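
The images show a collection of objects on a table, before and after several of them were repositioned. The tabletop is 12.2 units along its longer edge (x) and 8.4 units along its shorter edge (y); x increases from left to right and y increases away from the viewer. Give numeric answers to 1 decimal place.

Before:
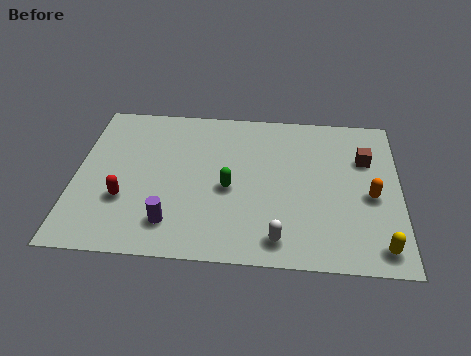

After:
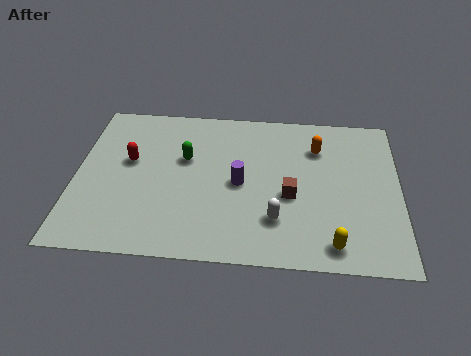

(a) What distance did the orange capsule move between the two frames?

3.2

The orange capsule was near (11.1, 3.7) before and (9.1, 6.2) after, so it travelled √(2.0² + 2.5²) ≈ 3.2 units.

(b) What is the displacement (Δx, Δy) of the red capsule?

(0.1, 2.1)

The red capsule was at about (1.9, 2.8) and moved to about (2.0, 4.9).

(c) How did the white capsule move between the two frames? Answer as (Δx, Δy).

(-0.1, 1.0)

From the two frames, the white capsule sits at roughly (7.7, 1.2) before and (7.6, 2.2) after.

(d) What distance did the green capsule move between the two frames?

2.3

The green capsule moved from about (5.8, 3.7) to (4.1, 5.2), a distance of √(1.7² + 1.5²) ≈ 2.3.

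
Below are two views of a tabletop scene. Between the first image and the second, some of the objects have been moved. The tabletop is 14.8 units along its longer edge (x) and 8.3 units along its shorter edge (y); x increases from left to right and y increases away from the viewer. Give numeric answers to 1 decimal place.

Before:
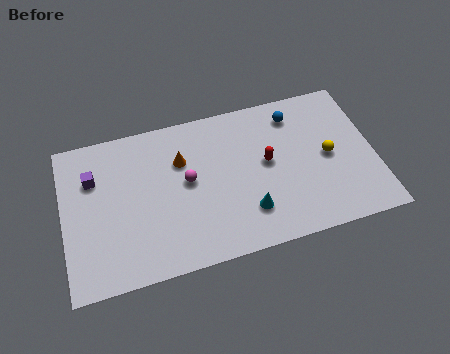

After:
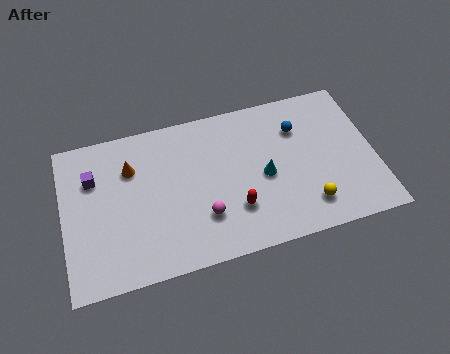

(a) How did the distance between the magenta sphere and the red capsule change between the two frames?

-2.3

They were about 3.8 units apart before and 1.5 after — 2.3 units closer together.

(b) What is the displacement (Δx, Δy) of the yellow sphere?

(-1.2, -2.4)

The yellow sphere was at about (12.6, 4.1) and moved to about (11.4, 1.7).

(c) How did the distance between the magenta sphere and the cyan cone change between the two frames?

-0.3

The distance was about 3.6 in the first image and 3.3 in the second, so they moved 0.3 units closer together.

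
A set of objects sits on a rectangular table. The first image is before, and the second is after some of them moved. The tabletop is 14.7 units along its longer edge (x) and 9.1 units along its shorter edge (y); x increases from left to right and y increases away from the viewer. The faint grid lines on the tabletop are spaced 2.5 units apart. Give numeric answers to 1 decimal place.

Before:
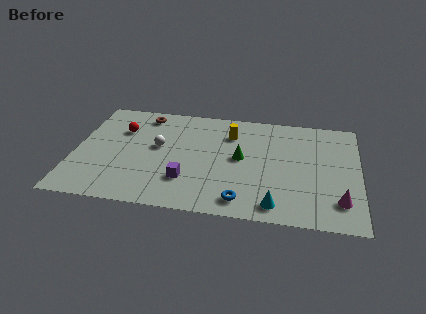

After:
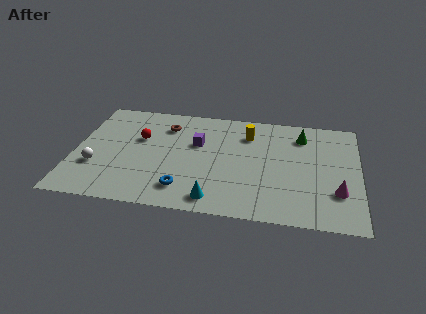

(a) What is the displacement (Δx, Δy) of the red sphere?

(1.0, -0.6)

The red sphere was at about (2.3, 6.3) and moved to about (3.3, 5.7).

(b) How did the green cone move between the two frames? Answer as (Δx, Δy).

(3.1, 2.4)

The green cone started near (8.6, 4.8) and ended near (11.7, 7.2).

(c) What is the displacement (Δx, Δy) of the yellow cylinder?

(0.9, 0.1)

The yellow cylinder started near (8.0, 6.8) and ended near (8.9, 6.9).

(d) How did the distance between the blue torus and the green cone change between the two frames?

+4.5

Before: roughly 3.5 units apart; after: 8.0. That's 4.5 units further apart.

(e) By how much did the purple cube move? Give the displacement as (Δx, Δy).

(0.4, 3.2)

The purple cube started near (5.9, 2.5) and ended near (6.3, 5.7).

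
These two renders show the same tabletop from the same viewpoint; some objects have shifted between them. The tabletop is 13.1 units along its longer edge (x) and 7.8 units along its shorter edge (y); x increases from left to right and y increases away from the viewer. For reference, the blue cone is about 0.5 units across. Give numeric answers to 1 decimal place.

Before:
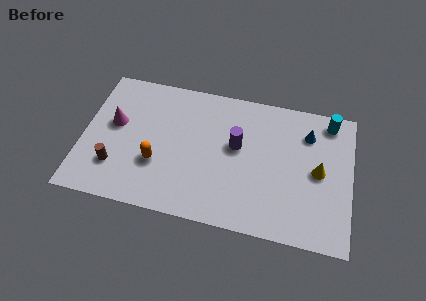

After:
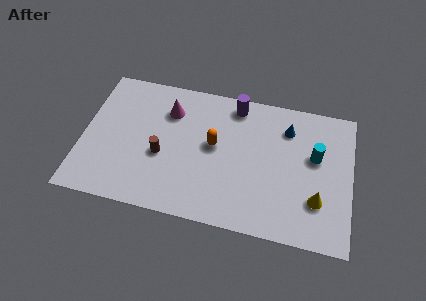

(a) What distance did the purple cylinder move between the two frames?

2.3

The purple cylinder moved from about (7.5, 4.5) to (7.3, 6.8), a distance of √(0.2² + 2.3²) ≈ 2.3.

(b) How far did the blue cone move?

1.0

From (10.9, 5.9) to (9.9, 6.0), the blue cone covered √(1.0² + 0.1²) ≈ 1.0 units.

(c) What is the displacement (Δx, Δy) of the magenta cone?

(2.6, 1.3)

From the two frames, the magenta cone sits at roughly (1.5, 4.5) before and (4.1, 5.8) after.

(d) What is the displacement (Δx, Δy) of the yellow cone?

(0.0, -1.6)

From the two frames, the yellow cone sits at roughly (11.5, 3.9) before and (11.5, 2.3) after.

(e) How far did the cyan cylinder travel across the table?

2.2

The cyan cylinder moved from about (11.9, 6.8) to (11.3, 4.7), a distance of √(0.6² + 2.1²) ≈ 2.2.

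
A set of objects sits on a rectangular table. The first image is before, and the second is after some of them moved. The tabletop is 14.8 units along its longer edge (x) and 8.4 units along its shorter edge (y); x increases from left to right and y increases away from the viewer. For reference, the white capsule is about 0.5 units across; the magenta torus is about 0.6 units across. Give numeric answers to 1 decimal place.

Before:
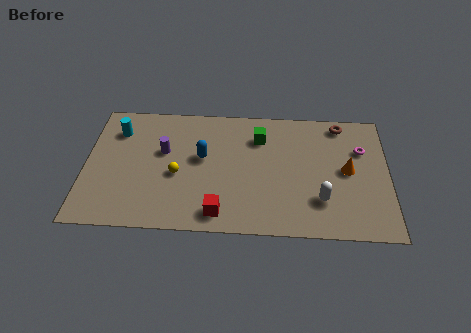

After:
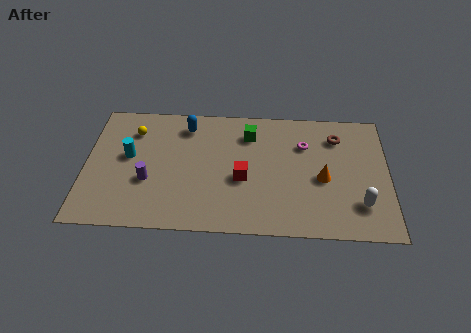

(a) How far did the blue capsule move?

2.2

The blue capsule moved from about (5.7, 4.8) to (4.9, 6.9), a distance of √(0.8² + 2.1²) ≈ 2.2.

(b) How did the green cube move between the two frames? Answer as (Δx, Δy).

(-0.5, 0.2)

From the two frames, the green cube sits at roughly (8.5, 6.3) before and (8.0, 6.5) after.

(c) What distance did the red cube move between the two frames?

2.5

The red cube was near (6.6, 1.2) before and (7.7, 3.5) after, so it travelled √(1.1² + 2.3²) ≈ 2.5 units.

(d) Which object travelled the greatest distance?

the yellow sphere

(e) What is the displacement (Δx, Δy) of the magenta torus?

(-2.8, 0.2)

From the two frames, the magenta torus sits at roughly (13.5, 5.7) before and (10.7, 5.9) after.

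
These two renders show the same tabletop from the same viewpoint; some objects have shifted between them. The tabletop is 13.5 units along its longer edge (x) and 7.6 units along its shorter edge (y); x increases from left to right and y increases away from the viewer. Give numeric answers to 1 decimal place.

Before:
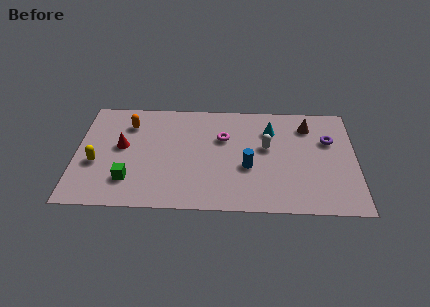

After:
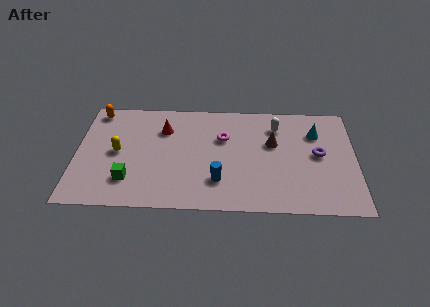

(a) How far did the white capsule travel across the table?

1.6

From (9.2, 4.4) to (9.7, 5.9), the white capsule covered √(0.5² + 1.5²) ≈ 1.6 units.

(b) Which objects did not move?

the magenta torus and the green cube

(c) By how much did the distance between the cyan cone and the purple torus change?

-1.4

The distance was about 2.9 in the first image and 1.5 in the second, so they moved 1.4 units closer together.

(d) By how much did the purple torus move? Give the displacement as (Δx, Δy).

(-0.5, -1.0)

The purple torus started near (12.2, 5.0) and ended near (11.7, 4.0).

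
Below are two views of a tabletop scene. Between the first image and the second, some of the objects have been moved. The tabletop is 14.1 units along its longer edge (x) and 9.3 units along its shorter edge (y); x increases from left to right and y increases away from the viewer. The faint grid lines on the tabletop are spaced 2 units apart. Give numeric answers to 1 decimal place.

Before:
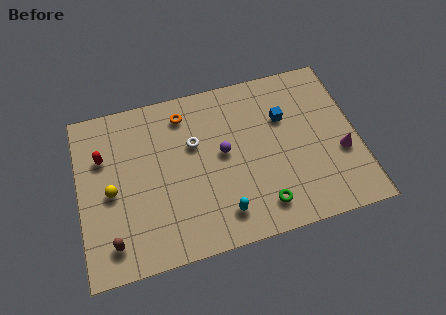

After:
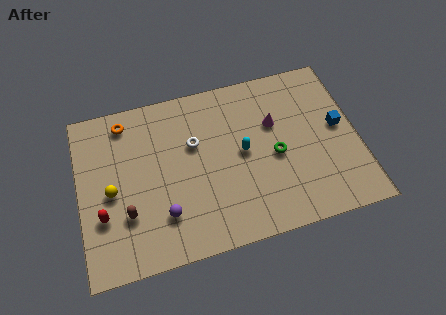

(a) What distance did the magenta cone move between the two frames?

4.1

The magenta cone moved from about (13.2, 3.5) to (10.0, 6.0), a distance of √(3.2² + 2.5²) ≈ 4.1.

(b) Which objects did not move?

the white torus and the yellow sphere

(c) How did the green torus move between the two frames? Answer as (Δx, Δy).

(0.9, 2.6)

The green torus was at about (9.0, 1.6) and moved to about (9.9, 4.2).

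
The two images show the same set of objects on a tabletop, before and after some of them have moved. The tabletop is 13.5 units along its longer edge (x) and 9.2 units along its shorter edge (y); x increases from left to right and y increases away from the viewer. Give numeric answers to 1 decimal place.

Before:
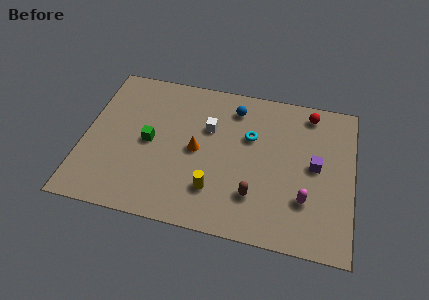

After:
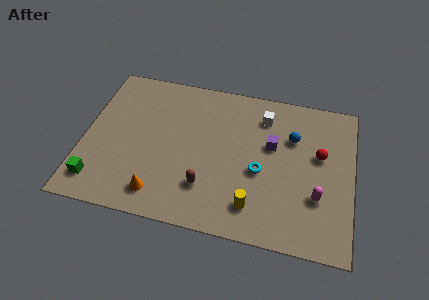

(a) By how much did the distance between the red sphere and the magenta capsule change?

-2.8

The distance was about 5.3 in the first image and 2.5 in the second, so they moved 2.8 units closer together.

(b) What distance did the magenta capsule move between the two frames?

0.7

From (11.2, 2.7) to (11.8, 3.0), the magenta capsule covered √(0.6² + 0.3²) ≈ 0.7 units.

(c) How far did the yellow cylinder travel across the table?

2.1

From (6.7, 2.3) to (8.7, 1.8), the yellow cylinder covered √(2.0² + 0.5²) ≈ 2.1 units.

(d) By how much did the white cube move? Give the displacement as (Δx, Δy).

(2.7, 1.3)

From the two frames, the white cube sits at roughly (6.2, 6.0) before and (8.9, 7.3) after.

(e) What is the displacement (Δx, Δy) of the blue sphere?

(3.0, -1.2)

The blue sphere started near (7.4, 7.5) and ended near (10.4, 6.3).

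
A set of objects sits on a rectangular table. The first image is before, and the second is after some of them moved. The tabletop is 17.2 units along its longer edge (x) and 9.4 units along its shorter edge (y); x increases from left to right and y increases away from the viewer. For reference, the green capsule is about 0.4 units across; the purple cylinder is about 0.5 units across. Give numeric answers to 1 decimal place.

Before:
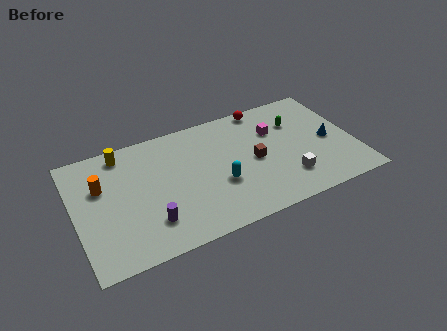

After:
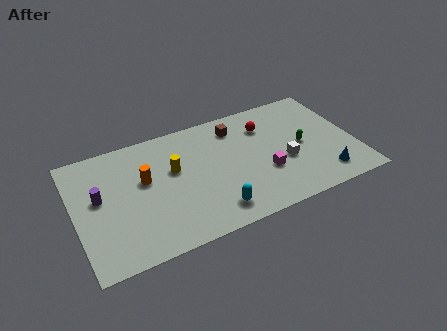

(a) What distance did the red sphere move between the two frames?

1.6

The red sphere was near (12.1, 8.6) before and (12.0, 7.0) after, so it travelled √(0.1² + 1.6²) ≈ 1.6 units.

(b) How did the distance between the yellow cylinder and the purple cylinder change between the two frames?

-1.4

They were about 6.0 units apart before and 4.6 after — 1.4 units closer together.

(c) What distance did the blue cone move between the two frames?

2.8

From (15.7, 4.4) to (15.0, 1.7), the blue cone covered √(0.7² + 2.7²) ≈ 2.8 units.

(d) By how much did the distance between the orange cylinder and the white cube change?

-3.0

Before: roughly 11.7 units apart; after: 8.7. That's 3.0 units closer together.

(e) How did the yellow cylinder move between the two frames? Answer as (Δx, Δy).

(2.9, -2.5)

From the two frames, the yellow cylinder sits at roughly (3.2, 8.2) before and (6.1, 5.7) after.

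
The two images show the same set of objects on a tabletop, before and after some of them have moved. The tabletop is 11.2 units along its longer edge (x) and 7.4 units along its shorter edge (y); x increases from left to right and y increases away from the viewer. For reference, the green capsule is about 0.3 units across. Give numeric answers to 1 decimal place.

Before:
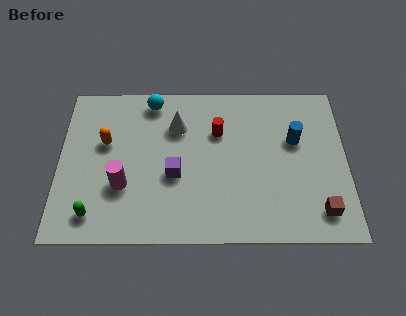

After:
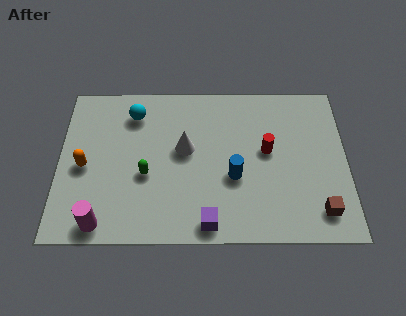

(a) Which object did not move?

the brown cube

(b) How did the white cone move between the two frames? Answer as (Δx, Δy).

(0.3, -1.1)

From the two frames, the white cone sits at roughly (4.6, 5.3) before and (4.9, 4.2) after.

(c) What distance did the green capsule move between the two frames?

2.7

The green capsule was near (1.4, 1.2) before and (3.4, 3.0) after, so it travelled √(2.0² + 1.8²) ≈ 2.7 units.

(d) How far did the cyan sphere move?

0.9

From (3.6, 6.5) to (2.9, 5.9), the cyan sphere covered √(0.7² + 0.6²) ≈ 0.9 units.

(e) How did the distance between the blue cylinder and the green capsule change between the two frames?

-5.1

They were about 8.5 units apart before and 3.4 after — 5.1 units closer together.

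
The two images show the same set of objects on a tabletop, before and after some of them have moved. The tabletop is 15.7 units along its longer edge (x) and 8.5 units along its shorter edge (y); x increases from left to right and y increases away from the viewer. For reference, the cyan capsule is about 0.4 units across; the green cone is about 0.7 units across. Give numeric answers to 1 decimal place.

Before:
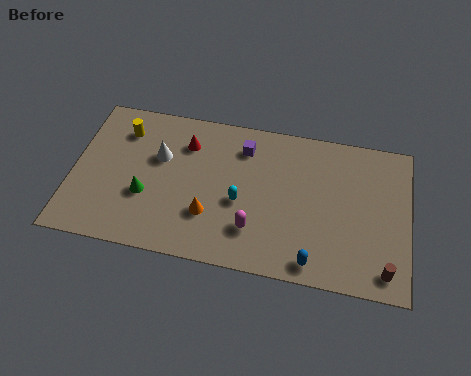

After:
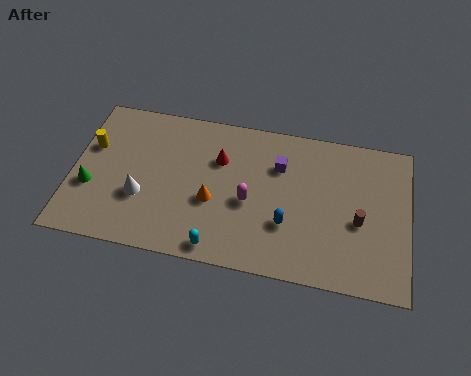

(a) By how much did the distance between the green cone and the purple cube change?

+3.5

Before: roughly 5.7 units apart; after: 9.2. That's 3.5 units further apart.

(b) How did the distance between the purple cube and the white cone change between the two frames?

+2.9

They were about 4.1 units apart before and 7.0 after — 2.9 units further apart.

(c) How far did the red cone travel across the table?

1.7

From (5.2, 6.4) to (6.8, 5.8), the red cone covered √(1.6² + 0.6²) ≈ 1.7 units.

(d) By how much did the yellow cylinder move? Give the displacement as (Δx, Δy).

(-1.4, -1.2)

From the two frames, the yellow cylinder sits at roughly (2.2, 6.6) before and (0.8, 5.4) after.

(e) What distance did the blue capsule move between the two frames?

2.2

The blue capsule moved from about (11.4, 1.0) to (10.1, 2.8), a distance of √(1.3² + 1.8²) ≈ 2.2.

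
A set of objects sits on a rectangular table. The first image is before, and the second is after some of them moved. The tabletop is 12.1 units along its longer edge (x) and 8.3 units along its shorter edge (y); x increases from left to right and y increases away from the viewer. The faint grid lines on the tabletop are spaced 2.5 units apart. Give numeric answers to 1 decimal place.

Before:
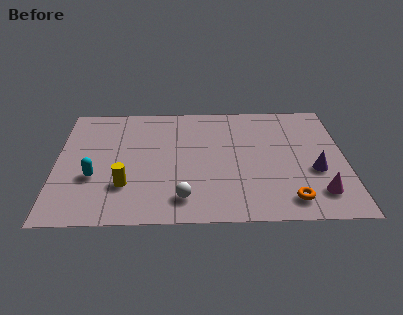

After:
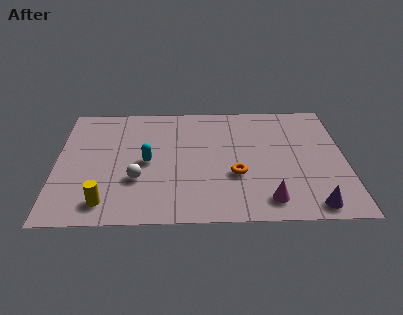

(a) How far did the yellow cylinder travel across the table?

1.4

The yellow cylinder was near (2.9, 2.4) before and (2.1, 1.3) after, so it travelled √(0.8² + 1.1²) ≈ 1.4 units.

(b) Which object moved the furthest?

the orange torus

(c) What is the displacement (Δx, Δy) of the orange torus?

(-2.2, 1.7)

The orange torus started near (9.7, 1.3) and ended near (7.5, 3.0).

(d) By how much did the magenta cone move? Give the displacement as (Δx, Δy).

(-2.1, -0.4)

From the two frames, the magenta cone sits at roughly (10.9, 1.7) before and (8.8, 1.3) after.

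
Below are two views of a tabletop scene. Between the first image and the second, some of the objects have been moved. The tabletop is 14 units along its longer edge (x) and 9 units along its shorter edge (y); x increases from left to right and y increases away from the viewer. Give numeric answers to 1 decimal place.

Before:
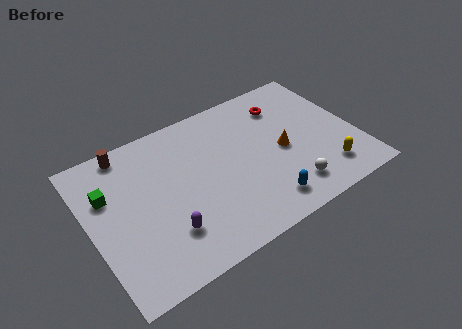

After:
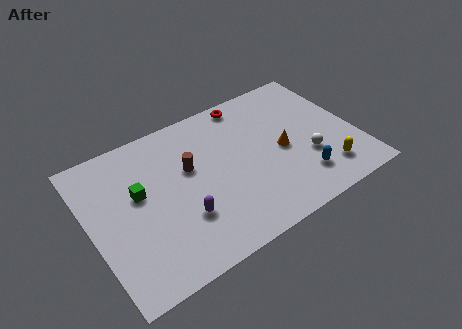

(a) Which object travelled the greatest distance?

the brown cylinder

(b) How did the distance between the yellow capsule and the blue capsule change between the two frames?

-2.1

They were about 3.4 units apart before and 1.3 after — 2.1 units closer together.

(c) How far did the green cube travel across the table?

1.7

From (1.1, 6.0) to (2.6, 5.3), the green cube covered √(1.5² + 0.7²) ≈ 1.7 units.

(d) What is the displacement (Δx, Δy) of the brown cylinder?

(2.9, -2.6)

From the two frames, the brown cylinder sits at roughly (2.4, 8.1) before and (5.3, 5.5) after.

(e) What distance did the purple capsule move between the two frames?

1.0

From (3.6, 2.4) to (4.5, 2.8), the purple capsule covered √(0.9² + 0.4²) ≈ 1.0 units.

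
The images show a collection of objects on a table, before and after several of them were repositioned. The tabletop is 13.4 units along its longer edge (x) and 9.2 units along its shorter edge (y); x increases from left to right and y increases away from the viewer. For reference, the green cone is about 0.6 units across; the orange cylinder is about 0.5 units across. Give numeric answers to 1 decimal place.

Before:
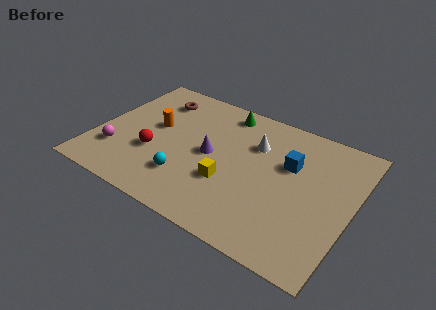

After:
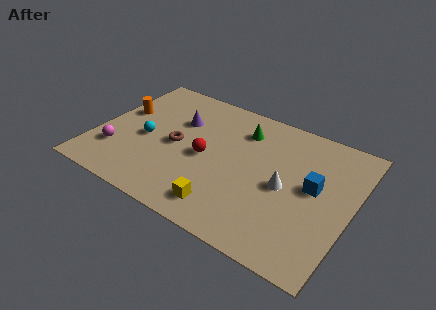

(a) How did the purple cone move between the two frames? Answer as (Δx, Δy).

(-2.0, 1.6)

The purple cone started near (6.0, 4.6) and ended near (4.0, 6.2).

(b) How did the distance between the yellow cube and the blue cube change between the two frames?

+1.5

Before: roughly 3.9 units apart; after: 5.4. That's 1.5 units further apart.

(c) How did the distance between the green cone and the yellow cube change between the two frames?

+0.7

The distance was about 4.9 in the first image and 5.6 in the second, so they moved 0.7 units further apart.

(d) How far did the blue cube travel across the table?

1.7

The blue cube was near (10.0, 5.9) before and (11.4, 5.0) after, so it travelled √(1.4² + 0.9²) ≈ 1.7 units.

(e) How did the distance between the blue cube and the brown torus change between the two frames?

-0.3

They were about 7.5 units apart before and 7.2 after — 0.3 units closer together.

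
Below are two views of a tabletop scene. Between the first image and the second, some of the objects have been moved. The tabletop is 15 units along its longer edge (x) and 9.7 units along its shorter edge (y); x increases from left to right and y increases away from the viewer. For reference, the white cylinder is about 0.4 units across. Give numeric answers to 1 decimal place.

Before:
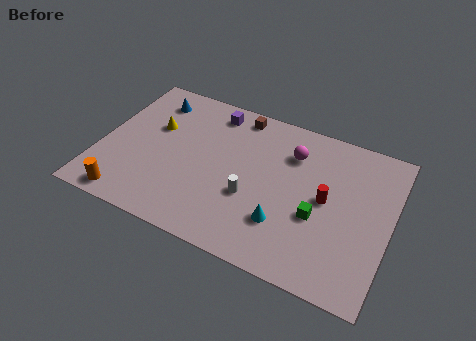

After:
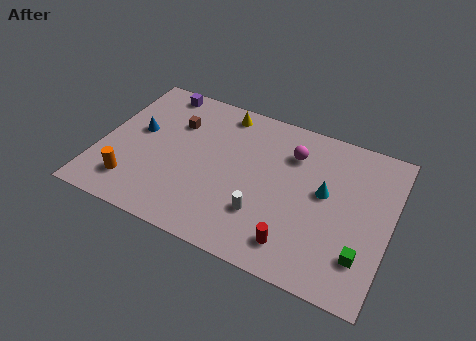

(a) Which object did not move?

the magenta sphere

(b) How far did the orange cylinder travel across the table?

1.0

From (1.9, 1.0) to (2.0, 2.0), the orange cylinder covered √(0.1² + 1.0²) ≈ 1.0 units.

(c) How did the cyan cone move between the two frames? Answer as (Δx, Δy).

(1.8, 2.7)

The cyan cone was at about (9.8, 2.7) and moved to about (11.6, 5.4).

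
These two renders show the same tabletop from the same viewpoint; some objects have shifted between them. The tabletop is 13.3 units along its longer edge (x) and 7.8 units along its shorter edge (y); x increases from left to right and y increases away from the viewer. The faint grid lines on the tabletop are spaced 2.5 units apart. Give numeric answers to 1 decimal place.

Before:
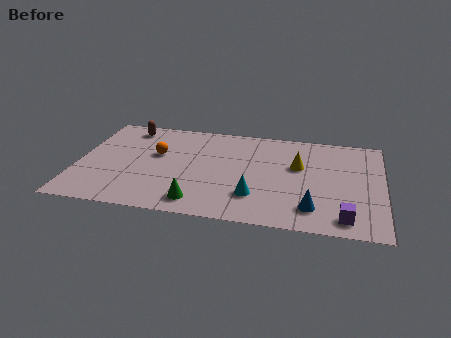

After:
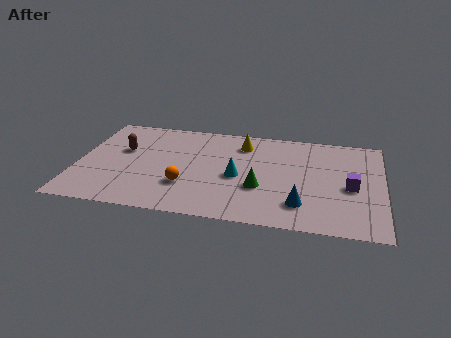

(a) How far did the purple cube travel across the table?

2.4

From (11.7, 1.1) to (11.9, 3.5), the purple cube covered √(0.2² + 2.4²) ≈ 2.4 units.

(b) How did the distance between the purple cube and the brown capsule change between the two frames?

-1.1

They were about 11.2 units apart before and 10.1 after — 1.1 units closer together.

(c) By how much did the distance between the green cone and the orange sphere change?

-0.8

The distance was about 4.0 in the first image and 3.2 in the second, so they moved 0.8 units closer together.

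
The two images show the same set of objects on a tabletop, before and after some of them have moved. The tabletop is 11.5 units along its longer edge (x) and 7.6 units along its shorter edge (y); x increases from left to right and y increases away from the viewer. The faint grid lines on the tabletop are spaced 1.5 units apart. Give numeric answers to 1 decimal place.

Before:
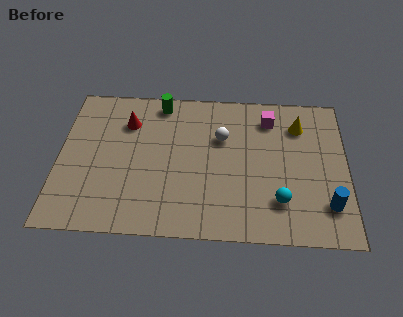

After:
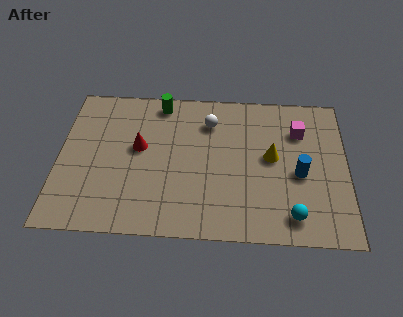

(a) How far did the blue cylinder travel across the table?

1.9

The blue cylinder was near (10.7, 1.8) before and (9.6, 3.3) after, so it travelled √(1.1² + 1.5²) ≈ 1.9 units.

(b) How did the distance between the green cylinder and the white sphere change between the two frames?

-0.8

The distance was about 3.0 in the first image and 2.2 in the second, so they moved 0.8 units closer together.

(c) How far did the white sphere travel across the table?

0.9

From (6.5, 5.0) to (6.0, 5.8), the white sphere covered √(0.5² + 0.8²) ≈ 0.9 units.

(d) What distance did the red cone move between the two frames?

1.4

The red cone was near (2.7, 5.6) before and (3.2, 4.3) after, so it travelled √(0.5² + 1.3²) ≈ 1.4 units.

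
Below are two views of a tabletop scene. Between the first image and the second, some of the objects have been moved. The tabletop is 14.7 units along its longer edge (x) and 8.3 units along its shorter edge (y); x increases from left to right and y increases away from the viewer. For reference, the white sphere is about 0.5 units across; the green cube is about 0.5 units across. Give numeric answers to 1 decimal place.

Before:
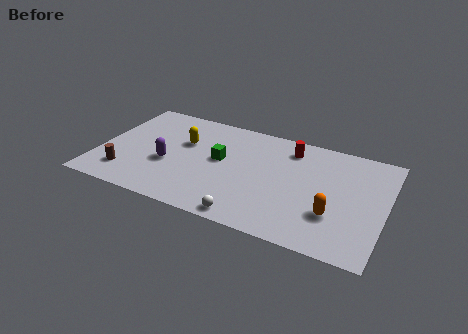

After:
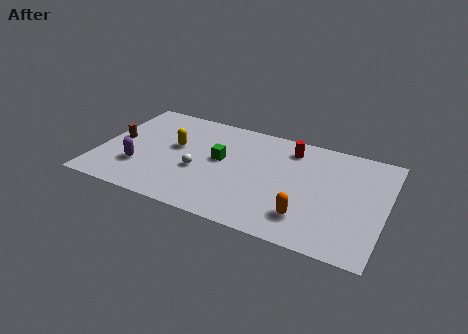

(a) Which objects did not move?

the green cube and the red cylinder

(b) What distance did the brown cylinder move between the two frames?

2.6

The brown cylinder moved from about (1.6, 1.8) to (0.8, 4.3), a distance of √(0.8² + 2.5²) ≈ 2.6.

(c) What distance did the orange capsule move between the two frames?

1.5

From (12.2, 2.6) to (10.9, 1.9), the orange capsule covered √(1.3² + 0.7²) ≈ 1.5 units.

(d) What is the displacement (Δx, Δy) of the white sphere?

(-2.9, 2.5)

The white sphere started near (8.1, 0.8) and ended near (5.2, 3.3).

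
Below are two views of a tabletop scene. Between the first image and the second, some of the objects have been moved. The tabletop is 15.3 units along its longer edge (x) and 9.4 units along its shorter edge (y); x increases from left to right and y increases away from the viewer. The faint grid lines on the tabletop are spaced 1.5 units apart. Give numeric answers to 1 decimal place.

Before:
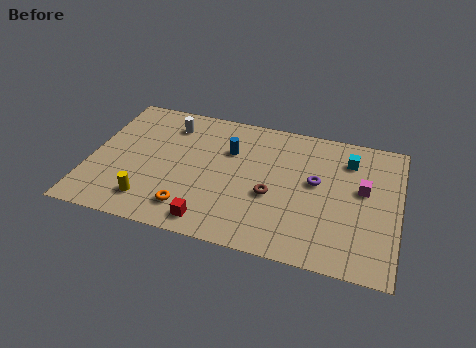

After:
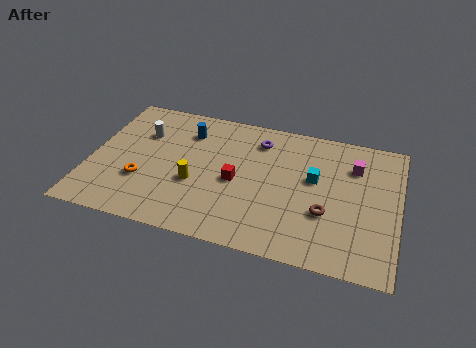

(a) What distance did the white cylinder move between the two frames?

1.6

The white cylinder was near (3.7, 7.5) before and (2.4, 6.5) after, so it travelled √(1.3² + 1.0²) ≈ 1.6 units.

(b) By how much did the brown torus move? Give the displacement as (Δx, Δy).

(2.7, -0.5)

The brown torus started near (9.1, 3.8) and ended near (11.8, 3.3).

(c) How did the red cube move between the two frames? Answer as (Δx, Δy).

(1.0, 3.1)

The red cube was at about (6.3, 1.2) and moved to about (7.3, 4.3).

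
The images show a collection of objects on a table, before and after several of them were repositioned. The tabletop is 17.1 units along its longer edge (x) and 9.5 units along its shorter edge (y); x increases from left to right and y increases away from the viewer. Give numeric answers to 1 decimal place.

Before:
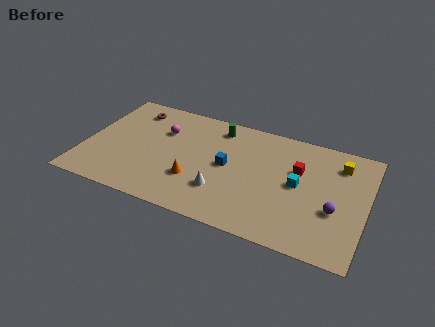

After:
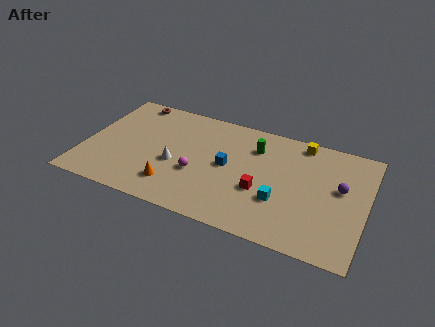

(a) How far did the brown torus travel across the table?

0.8

The brown torus moved from about (2.5, 7.8) to (2.3, 8.6), a distance of √(0.2² + 0.8²) ≈ 0.8.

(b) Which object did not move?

the blue cube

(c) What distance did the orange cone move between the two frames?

1.5

The orange cone was near (6.9, 3.0) before and (5.7, 2.1) after, so it travelled √(1.2² + 0.9²) ≈ 1.5 units.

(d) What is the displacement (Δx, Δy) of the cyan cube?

(-0.9, -1.7)

From the two frames, the cyan cube sits at roughly (13.0, 4.9) before and (12.1, 3.2) after.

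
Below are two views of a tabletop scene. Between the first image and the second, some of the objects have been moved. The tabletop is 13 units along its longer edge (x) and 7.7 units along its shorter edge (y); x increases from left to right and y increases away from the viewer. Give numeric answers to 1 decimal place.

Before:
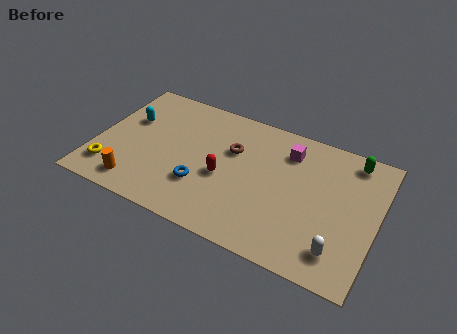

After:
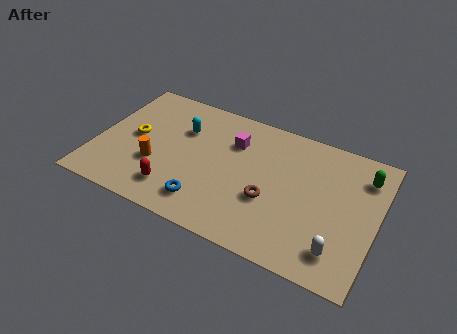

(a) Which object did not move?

the white capsule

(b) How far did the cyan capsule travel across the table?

2.5

The cyan capsule was near (1.3, 4.9) before and (3.8, 5.3) after, so it travelled √(2.5² + 0.4²) ≈ 2.5 units.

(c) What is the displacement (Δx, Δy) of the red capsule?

(-2.1, -1.7)

From the two frames, the red capsule sits at roughly (6.0, 3.3) before and (3.9, 1.6) after.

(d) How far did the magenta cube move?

2.5

The magenta cube was near (8.7, 6.0) before and (6.2, 5.5) after, so it travelled √(2.5² + 0.5²) ≈ 2.5 units.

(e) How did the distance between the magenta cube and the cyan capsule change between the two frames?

-5.1

Before: roughly 7.5 units apart; after: 2.4. That's 5.1 units closer together.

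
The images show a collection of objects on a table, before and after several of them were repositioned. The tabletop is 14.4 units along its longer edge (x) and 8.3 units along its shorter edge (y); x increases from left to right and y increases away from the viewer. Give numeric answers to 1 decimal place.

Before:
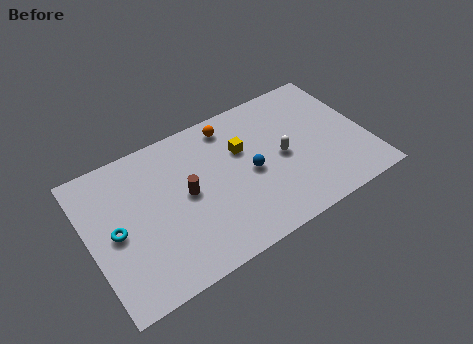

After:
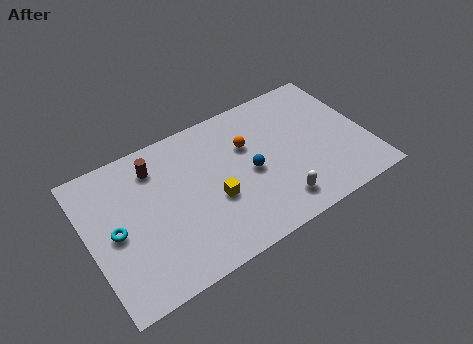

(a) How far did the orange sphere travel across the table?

1.7

From (7.7, 7.1) to (8.4, 5.5), the orange sphere covered √(0.7² + 1.6²) ≈ 1.7 units.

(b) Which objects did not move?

the cyan torus and the blue sphere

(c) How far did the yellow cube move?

2.8

The yellow cube was near (8.1, 5.4) before and (6.3, 3.3) after, so it travelled √(1.8² + 2.1²) ≈ 2.8 units.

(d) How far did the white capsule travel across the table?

2.6

The white capsule was near (10.0, 4.0) before and (9.3, 1.5) after, so it travelled √(0.7² + 2.5²) ≈ 2.6 units.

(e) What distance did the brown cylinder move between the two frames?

2.6

From (5.0, 4.3) to (3.7, 6.6), the brown cylinder covered √(1.3² + 2.3²) ≈ 2.6 units.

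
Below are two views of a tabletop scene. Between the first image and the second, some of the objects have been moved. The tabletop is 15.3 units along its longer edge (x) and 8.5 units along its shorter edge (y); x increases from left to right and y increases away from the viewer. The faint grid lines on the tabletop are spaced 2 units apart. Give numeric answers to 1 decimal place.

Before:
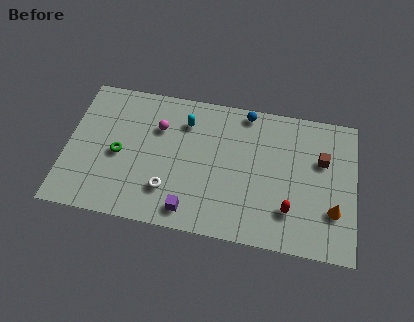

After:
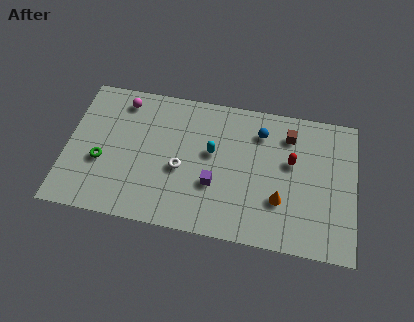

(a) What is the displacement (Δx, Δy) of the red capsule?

(0.0, 2.9)

The red capsule was at about (11.9, 2.2) and moved to about (11.9, 5.1).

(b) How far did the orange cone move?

2.8

From (14.2, 2.6) to (11.4, 2.7), the orange cone covered √(2.8² + 0.1²) ≈ 2.8 units.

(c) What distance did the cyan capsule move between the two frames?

2.2

The cyan capsule moved from about (6.2, 6.5) to (7.7, 4.9), a distance of √(1.5² + 1.6²) ≈ 2.2.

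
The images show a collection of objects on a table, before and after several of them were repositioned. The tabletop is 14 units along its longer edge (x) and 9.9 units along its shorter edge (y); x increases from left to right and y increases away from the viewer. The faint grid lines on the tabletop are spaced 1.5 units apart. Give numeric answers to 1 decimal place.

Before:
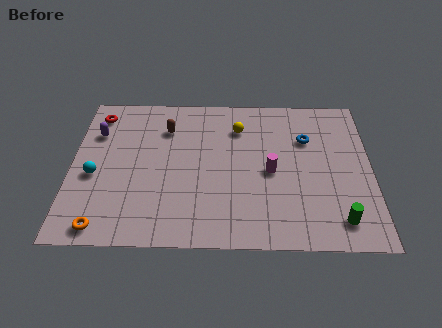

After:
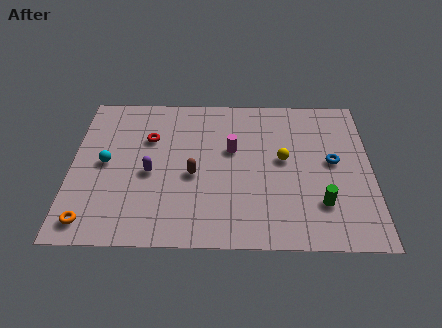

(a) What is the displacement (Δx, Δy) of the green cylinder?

(-0.8, 1.0)

The green cylinder was at about (12.4, 1.6) and moved to about (11.6, 2.6).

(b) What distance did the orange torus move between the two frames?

0.7

The orange torus moved from about (1.6, 1.0) to (1.0, 1.3), a distance of √(0.6² + 0.3²) ≈ 0.7.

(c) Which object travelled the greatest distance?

the purple capsule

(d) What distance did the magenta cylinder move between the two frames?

2.3

From (9.3, 4.6) to (7.5, 6.0), the magenta cylinder covered √(1.8² + 1.4²) ≈ 2.3 units.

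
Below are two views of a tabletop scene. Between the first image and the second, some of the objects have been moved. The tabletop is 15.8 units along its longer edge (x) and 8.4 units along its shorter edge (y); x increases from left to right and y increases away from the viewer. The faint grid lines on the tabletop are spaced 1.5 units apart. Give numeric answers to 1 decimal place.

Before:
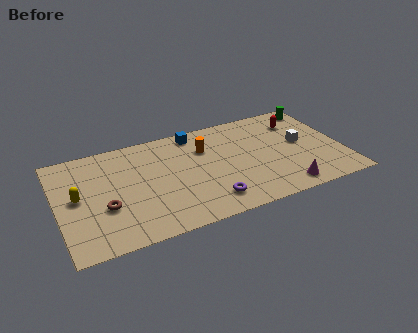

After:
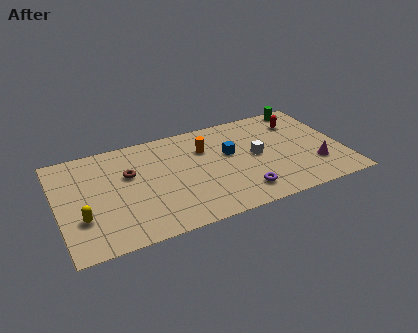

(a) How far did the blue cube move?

2.9

The blue cube moved from about (7.9, 7.4) to (9.6, 5.0), a distance of √(1.7² + 2.4²) ≈ 2.9.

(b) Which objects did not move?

the red capsule and the orange cylinder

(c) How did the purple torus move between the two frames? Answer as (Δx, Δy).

(1.8, 0.0)

The purple torus was at about (8.1, 1.6) and moved to about (9.9, 1.6).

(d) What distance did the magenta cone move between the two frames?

2.3

From (12.2, 1.1) to (14.1, 2.4), the magenta cone covered √(1.9² + 1.3²) ≈ 2.3 units.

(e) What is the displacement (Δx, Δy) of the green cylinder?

(-0.7, 0.3)

The green cylinder started near (14.9, 7.3) and ended near (14.2, 7.6).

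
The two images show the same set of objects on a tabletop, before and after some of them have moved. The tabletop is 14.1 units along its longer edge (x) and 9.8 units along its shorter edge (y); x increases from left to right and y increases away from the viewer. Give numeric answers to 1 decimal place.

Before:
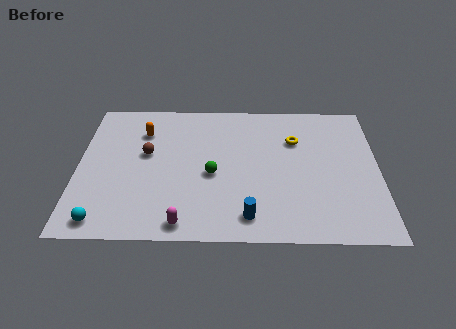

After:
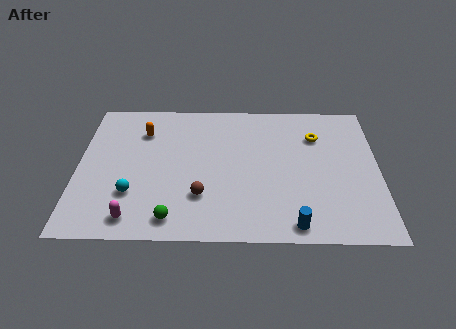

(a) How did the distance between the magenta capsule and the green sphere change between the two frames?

-1.7

They were about 3.5 units apart before and 1.8 after — 1.7 units closer together.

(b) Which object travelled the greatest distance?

the brown sphere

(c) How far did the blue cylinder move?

2.2

The blue cylinder moved from about (8.0, 1.5) to (10.1, 1.0), a distance of √(2.1² + 0.5²) ≈ 2.2.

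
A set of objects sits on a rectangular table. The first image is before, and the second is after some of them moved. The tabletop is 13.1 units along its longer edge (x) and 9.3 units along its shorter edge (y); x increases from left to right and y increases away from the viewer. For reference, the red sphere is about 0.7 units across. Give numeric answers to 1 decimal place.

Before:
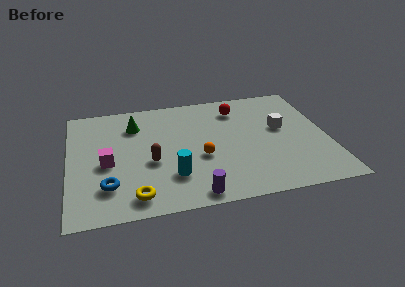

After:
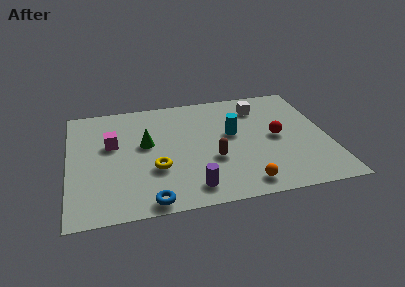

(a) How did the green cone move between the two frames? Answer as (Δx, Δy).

(0.5, -1.7)

The green cone started near (3.4, 7.0) and ended near (3.9, 5.3).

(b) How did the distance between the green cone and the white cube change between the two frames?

-1.4

Before: roughly 7.6 units apart; after: 6.2. That's 1.4 units closer together.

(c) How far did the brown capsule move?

3.1

The brown capsule moved from about (4.1, 3.8) to (7.2, 3.4), a distance of √(3.1² + 0.4²) ≈ 3.1.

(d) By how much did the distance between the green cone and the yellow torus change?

-3.6

The distance was about 5.7 in the first image and 2.1 in the second, so they moved 3.6 units closer together.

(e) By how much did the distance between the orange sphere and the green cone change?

+1.6

Before: roughly 4.6 units apart; after: 6.2. That's 1.6 units further apart.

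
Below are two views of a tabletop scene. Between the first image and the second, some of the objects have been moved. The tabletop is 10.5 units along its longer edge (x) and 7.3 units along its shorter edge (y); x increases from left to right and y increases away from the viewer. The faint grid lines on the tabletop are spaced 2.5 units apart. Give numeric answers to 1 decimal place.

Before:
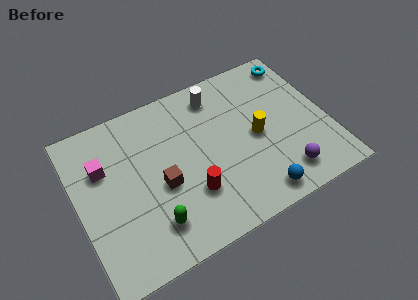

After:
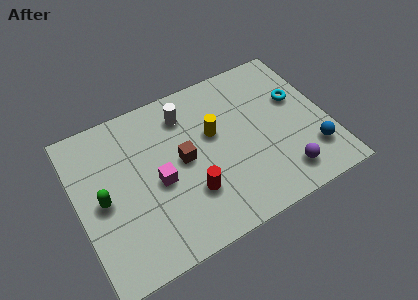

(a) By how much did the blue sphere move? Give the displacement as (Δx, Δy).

(2.5, 0.9)

The blue sphere started near (7.1, 0.9) and ended near (9.6, 1.8).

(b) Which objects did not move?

the purple sphere and the red cylinder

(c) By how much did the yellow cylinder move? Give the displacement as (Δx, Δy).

(-1.7, 0.9)

From the two frames, the yellow cylinder sits at roughly (7.5, 3.5) before and (5.8, 4.4) after.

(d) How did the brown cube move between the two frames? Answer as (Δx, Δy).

(1.0, 0.7)

The brown cube was at about (3.4, 3.1) and moved to about (4.4, 3.8).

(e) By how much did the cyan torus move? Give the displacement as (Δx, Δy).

(-0.3, -1.8)

The cyan torus started near (9.7, 6.3) and ended near (9.4, 4.5).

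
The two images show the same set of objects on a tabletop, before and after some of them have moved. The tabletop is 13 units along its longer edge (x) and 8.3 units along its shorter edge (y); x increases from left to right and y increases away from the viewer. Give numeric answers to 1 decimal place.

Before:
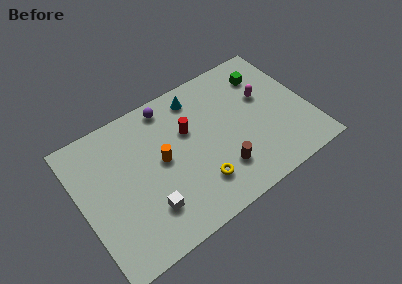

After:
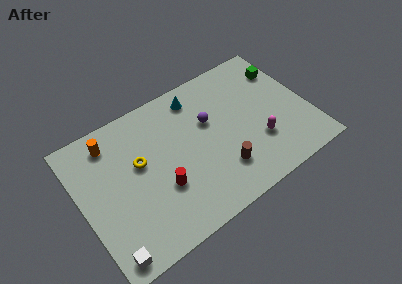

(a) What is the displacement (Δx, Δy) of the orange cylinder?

(-2.5, 2.5)

The orange cylinder was at about (4.6, 4.4) and moved to about (2.1, 6.9).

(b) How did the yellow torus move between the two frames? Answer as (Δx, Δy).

(-2.9, 2.9)

The yellow torus started near (6.3, 2.0) and ended near (3.4, 4.9).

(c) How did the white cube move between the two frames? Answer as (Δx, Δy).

(-2.5, -1.2)

From the two frames, the white cube sits at roughly (3.4, 2.1) before and (0.9, 0.9) after.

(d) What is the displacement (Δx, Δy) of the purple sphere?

(2.0, -2.1)

From the two frames, the purple sphere sits at roughly (5.5, 7.3) before and (7.5, 5.2) after.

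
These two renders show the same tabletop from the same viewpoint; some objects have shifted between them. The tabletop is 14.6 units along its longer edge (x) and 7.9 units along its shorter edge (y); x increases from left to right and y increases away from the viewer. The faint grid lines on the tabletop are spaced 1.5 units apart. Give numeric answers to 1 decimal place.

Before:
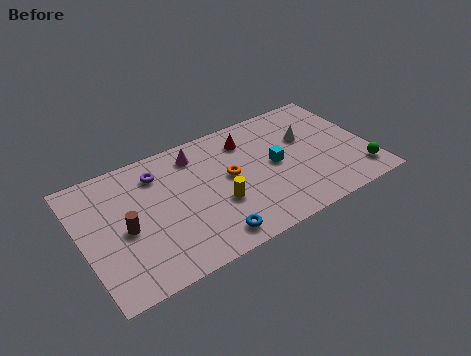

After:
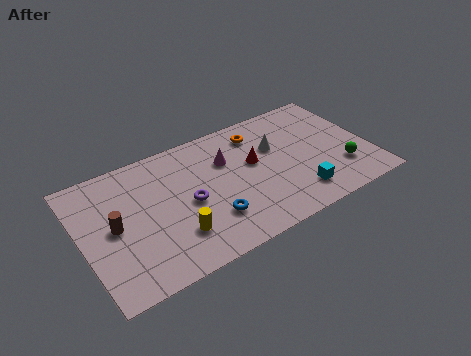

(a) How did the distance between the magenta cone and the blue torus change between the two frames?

-1.9

Before: roughly 5.4 units apart; after: 3.5. That's 1.9 units closer together.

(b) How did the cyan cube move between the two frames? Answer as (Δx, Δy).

(0.8, -2.4)

From the two frames, the cyan cube sits at roughly (9.8, 4.0) before and (10.6, 1.6) after.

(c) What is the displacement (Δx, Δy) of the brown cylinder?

(-0.5, 0.4)

The brown cylinder started near (2.1, 3.6) and ended near (1.6, 4.0).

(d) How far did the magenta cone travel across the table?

1.8

The magenta cone was near (6.1, 6.5) before and (7.5, 5.4) after, so it travelled √(1.4² + 1.1²) ≈ 1.8 units.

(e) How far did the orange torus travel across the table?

2.8

The orange torus was near (7.5, 4.3) before and (9.3, 6.4) after, so it travelled √(1.8² + 2.1²) ≈ 2.8 units.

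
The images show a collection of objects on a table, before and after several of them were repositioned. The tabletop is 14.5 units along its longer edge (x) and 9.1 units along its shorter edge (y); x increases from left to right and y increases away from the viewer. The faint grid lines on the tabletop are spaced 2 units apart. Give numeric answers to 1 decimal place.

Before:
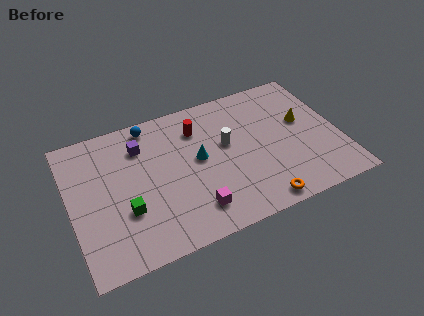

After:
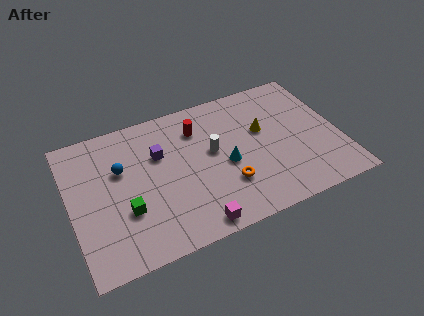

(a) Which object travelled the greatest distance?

the blue sphere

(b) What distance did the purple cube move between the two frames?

1.3

The purple cube moved from about (4.0, 6.9) to (4.9, 6.0), a distance of √(0.9² + 0.9²) ≈ 1.3.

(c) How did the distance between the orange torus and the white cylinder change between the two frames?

-2.1

The distance was about 4.6 in the first image and 2.5 in the second, so they moved 2.1 units closer together.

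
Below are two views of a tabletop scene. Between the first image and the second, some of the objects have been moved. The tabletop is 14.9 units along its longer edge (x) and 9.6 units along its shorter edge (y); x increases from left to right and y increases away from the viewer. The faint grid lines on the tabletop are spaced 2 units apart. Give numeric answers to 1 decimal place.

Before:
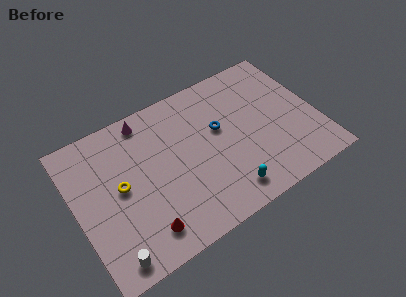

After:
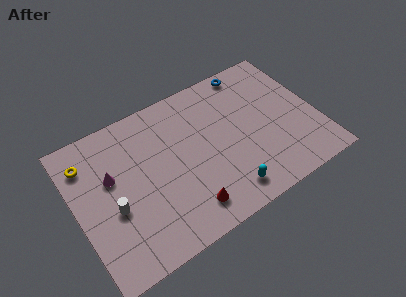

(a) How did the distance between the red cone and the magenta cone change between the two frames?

-1.1

Before: roughly 6.9 units apart; after: 5.8. That's 1.1 units closer together.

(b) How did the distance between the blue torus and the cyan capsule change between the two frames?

+3.5

They were about 4.2 units apart before and 7.7 after — 3.5 units further apart.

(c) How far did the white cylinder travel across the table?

2.9

The white cylinder was near (1.5, 1.1) before and (2.1, 3.9) after, so it travelled √(0.6² + 2.8²) ≈ 2.9 units.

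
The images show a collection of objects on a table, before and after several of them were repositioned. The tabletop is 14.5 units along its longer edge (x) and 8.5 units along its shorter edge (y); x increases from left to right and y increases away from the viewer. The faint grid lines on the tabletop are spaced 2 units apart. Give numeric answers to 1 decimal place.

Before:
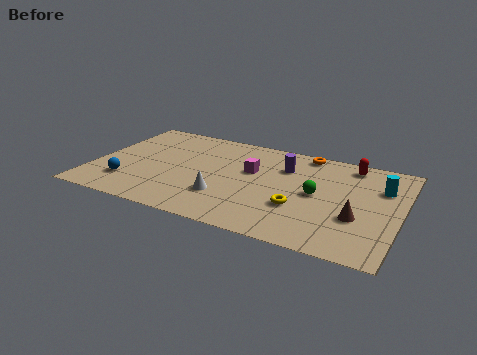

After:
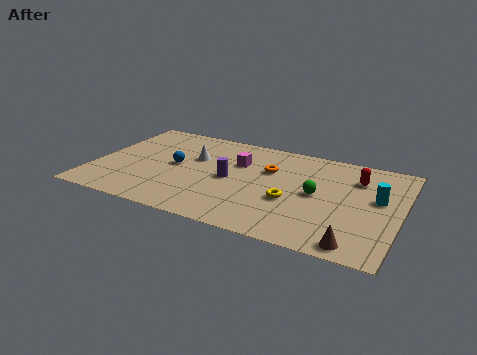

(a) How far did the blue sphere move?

3.0

The blue sphere was near (1.8, 2.1) before and (3.8, 4.4) after, so it travelled √(2.0² + 2.3²) ≈ 3.0 units.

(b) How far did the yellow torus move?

0.6

From (9.9, 2.9) to (9.5, 3.3), the yellow torus covered √(0.4² + 0.4²) ≈ 0.6 units.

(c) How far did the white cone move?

3.4

The white cone moved from about (6.4, 2.5) to (4.6, 5.4), a distance of √(1.8² + 2.9²) ≈ 3.4.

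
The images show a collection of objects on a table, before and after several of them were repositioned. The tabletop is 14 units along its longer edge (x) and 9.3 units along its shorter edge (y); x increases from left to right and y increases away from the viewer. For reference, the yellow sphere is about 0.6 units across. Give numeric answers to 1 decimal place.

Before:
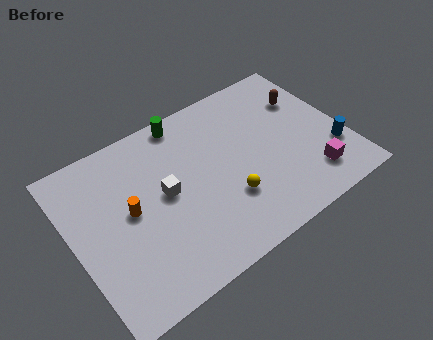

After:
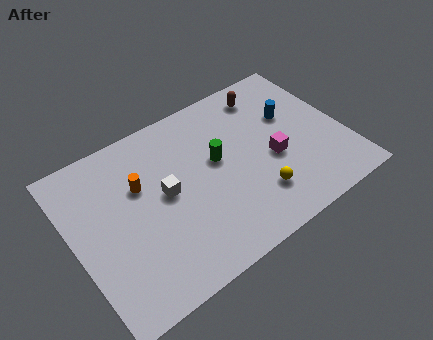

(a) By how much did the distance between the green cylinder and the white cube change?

-1.1

They were about 3.9 units apart before and 2.8 after — 1.1 units closer together.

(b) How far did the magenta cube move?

2.6

The magenta cube moved from about (11.8, 1.9) to (10.2, 3.9), a distance of √(1.6² + 2.0²) ≈ 2.6.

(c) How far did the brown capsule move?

2.2

From (12.5, 6.5) to (10.7, 7.8), the brown capsule covered √(1.8² + 1.3²) ≈ 2.2 units.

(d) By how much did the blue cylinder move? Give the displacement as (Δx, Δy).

(-1.6, 3.1)

The blue cylinder started near (13.2, 2.8) and ended near (11.6, 5.9).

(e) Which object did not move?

the white cube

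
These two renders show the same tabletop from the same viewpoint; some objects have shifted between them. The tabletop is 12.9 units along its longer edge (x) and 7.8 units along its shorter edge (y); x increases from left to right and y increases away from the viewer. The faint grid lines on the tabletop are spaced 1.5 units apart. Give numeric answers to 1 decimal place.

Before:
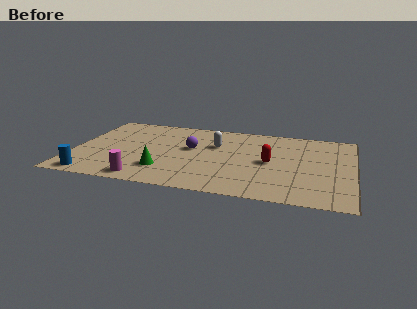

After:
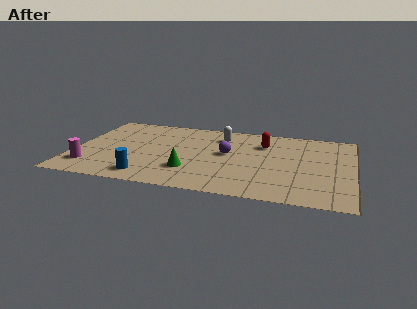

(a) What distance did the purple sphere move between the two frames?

1.7

From (5.4, 4.5) to (7.1, 4.3), the purple sphere covered √(1.7² + 0.2²) ≈ 1.7 units.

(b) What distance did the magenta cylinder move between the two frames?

2.7

From (3.5, 0.9) to (0.9, 1.7), the magenta cylinder covered √(2.6² + 0.8²) ≈ 2.7 units.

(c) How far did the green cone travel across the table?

1.2

The green cone moved from about (4.3, 2.0) to (5.5, 2.2), a distance of √(1.2² + 0.2²) ≈ 1.2.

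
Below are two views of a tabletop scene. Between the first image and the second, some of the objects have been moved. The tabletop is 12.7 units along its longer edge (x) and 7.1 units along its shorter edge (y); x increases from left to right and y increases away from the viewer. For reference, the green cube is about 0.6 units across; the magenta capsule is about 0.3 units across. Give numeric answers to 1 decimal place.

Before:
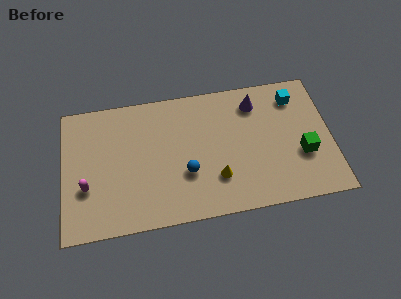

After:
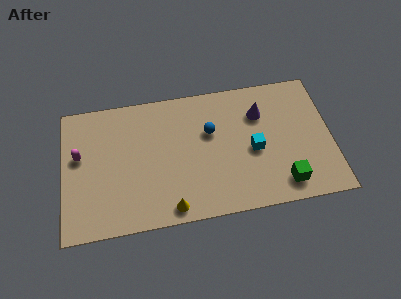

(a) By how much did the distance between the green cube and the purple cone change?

+0.3

Before: roughly 3.7 units apart; after: 4.0. That's 0.3 units further apart.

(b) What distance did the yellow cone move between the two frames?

2.5

The yellow cone moved from about (7.2, 2.0) to (5.0, 0.8), a distance of √(2.2² + 1.2²) ≈ 2.5.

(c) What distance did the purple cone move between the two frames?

0.6

The purple cone was near (9.2, 5.7) before and (9.4, 5.1) after, so it travelled √(0.2² + 0.6²) ≈ 0.6 units.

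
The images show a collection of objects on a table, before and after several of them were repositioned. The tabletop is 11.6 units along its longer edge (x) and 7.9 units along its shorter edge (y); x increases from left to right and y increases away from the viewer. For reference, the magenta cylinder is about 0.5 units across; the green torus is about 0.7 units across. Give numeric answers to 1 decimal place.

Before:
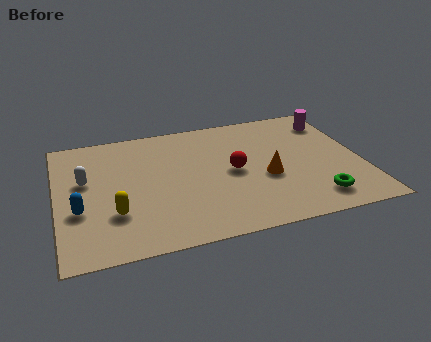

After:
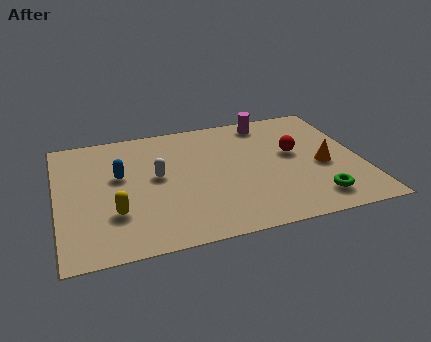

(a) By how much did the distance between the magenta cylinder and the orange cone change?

-0.3

The distance was about 4.2 in the first image and 3.9 in the second, so they moved 0.3 units closer together.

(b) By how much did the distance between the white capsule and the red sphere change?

-0.4

The distance was about 5.7 in the first image and 5.3 in the second, so they moved 0.4 units closer together.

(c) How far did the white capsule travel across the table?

2.7

From (1.1, 4.7) to (3.8, 4.3), the white capsule covered √(2.7² + 0.4²) ≈ 2.7 units.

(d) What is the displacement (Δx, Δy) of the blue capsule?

(1.6, 1.8)

The blue capsule started near (0.8, 2.9) and ended near (2.4, 4.7).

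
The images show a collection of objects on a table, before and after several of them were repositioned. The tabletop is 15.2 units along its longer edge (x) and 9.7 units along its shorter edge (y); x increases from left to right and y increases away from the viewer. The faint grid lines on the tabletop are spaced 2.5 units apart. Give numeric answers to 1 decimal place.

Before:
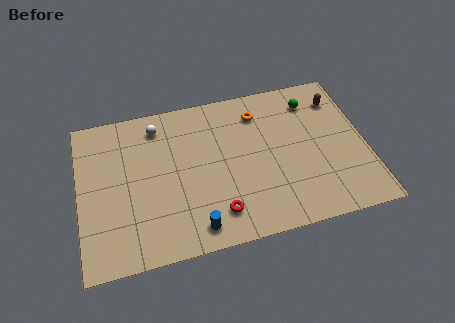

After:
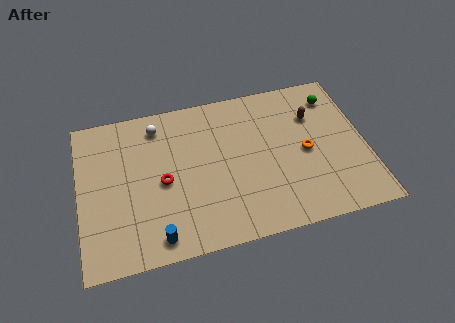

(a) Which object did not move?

the white sphere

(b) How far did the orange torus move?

3.9

From (9.7, 7.7) to (12.0, 4.6), the orange torus covered √(2.3² + 3.1²) ≈ 3.9 units.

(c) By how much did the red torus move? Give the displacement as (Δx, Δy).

(-2.7, 2.6)

From the two frames, the red torus sits at roughly (7.1, 1.9) before and (4.4, 4.5) after.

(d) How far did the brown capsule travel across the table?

1.6

The brown capsule was near (14.0, 7.6) before and (12.6, 6.8) after, so it travelled √(1.4² + 0.8²) ≈ 1.6 units.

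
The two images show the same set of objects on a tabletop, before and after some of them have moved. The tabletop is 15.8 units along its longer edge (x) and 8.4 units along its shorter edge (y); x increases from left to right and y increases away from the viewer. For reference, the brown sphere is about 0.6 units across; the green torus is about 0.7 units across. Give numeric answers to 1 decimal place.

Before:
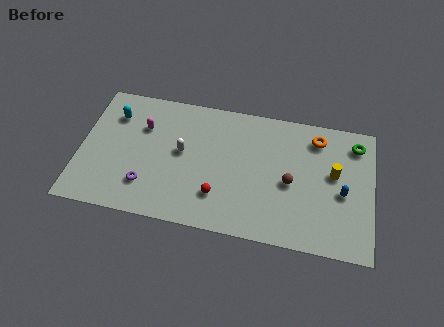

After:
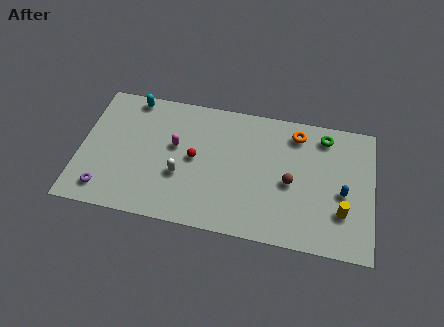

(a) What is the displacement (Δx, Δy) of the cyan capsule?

(0.9, 1.3)

From the two frames, the cyan capsule sits at roughly (1.7, 6.3) before and (2.6, 7.6) after.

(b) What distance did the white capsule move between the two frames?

1.5

The white capsule was near (5.5, 4.6) before and (5.5, 3.1) after, so it travelled √(0.0² + 1.5²) ≈ 1.5 units.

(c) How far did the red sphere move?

2.5

The red sphere was near (7.6, 2.2) before and (6.2, 4.3) after, so it travelled √(1.4² + 2.1²) ≈ 2.5 units.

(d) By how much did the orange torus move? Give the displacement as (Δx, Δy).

(-1.1, 0.1)

From the two frames, the orange torus sits at roughly (12.7, 6.9) before and (11.6, 7.0) after.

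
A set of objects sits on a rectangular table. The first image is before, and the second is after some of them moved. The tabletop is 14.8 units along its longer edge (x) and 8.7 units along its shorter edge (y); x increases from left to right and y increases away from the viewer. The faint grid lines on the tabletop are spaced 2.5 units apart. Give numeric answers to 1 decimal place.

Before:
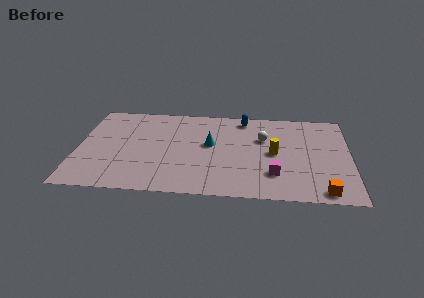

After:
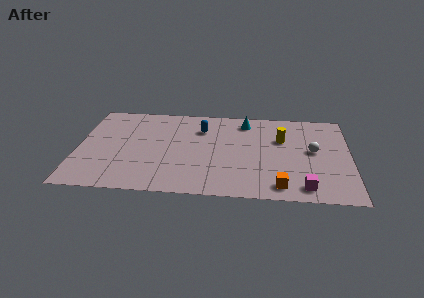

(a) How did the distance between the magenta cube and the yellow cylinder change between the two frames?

+2.7

The distance was about 2.0 in the first image and 4.7 in the second, so they moved 2.7 units further apart.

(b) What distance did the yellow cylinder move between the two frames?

1.5

The yellow cylinder moved from about (10.7, 4.3) to (11.1, 5.7), a distance of √(0.4² + 1.4²) ≈ 1.5.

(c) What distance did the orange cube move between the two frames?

2.3

The orange cube was near (13.3, 0.9) before and (11.0, 1.2) after, so it travelled √(2.3² + 0.3²) ≈ 2.3 units.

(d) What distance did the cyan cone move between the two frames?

3.1

The cyan cone was near (7.2, 4.9) before and (9.1, 7.3) after, so it travelled √(1.9² + 2.4²) ≈ 3.1 units.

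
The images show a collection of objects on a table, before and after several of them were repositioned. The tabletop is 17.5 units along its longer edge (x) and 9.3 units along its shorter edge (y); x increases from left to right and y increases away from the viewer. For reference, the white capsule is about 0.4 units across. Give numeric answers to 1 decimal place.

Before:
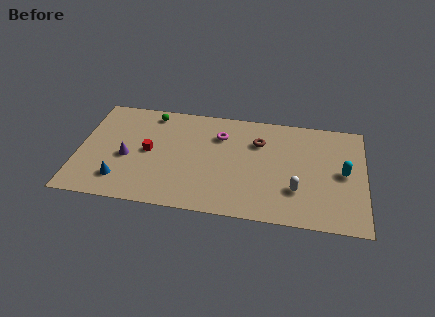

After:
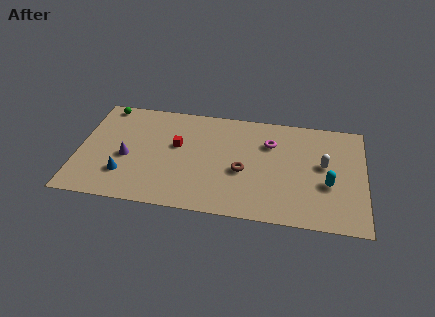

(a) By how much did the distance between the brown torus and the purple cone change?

-1.3

Before: roughly 8.4 units apart; after: 7.1. That's 1.3 units closer together.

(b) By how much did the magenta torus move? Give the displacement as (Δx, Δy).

(3.1, -0.2)

The magenta torus was at about (8.6, 6.8) and moved to about (11.7, 6.6).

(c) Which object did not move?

the purple cone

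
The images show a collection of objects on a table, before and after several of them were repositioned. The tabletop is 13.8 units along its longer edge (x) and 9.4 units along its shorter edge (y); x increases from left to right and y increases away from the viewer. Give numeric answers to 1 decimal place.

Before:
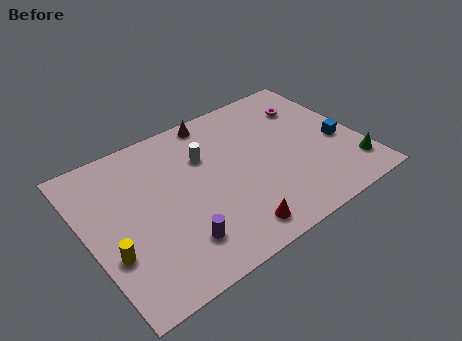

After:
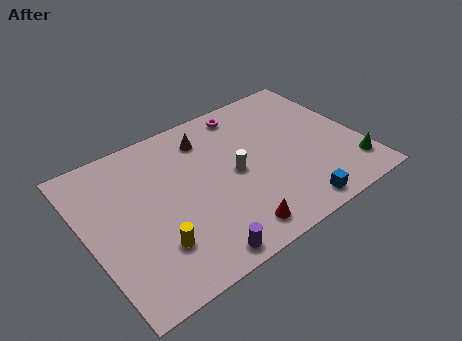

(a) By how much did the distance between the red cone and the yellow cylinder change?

-2.1

Before: roughly 6.0 units apart; after: 3.9. That's 2.1 units closer together.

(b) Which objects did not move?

the red cone and the green cone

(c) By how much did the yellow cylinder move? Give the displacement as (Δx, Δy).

(2.0, -0.7)

The yellow cylinder was at about (0.9, 3.2) and moved to about (2.9, 2.5).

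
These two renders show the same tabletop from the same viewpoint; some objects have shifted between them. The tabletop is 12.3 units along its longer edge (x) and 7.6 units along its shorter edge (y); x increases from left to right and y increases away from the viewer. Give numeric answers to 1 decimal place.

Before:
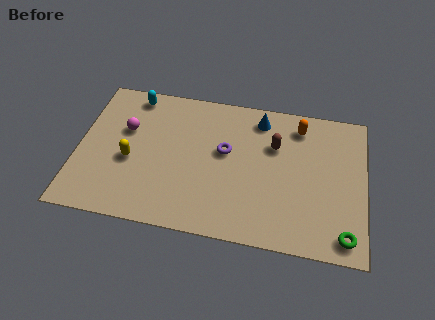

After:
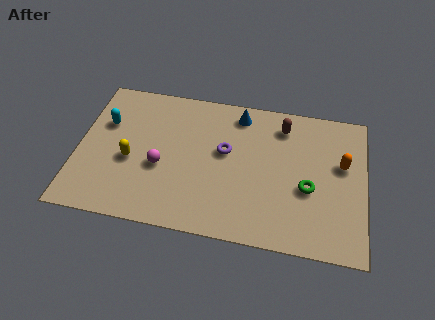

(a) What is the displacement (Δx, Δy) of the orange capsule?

(1.9, -1.7)

The orange capsule started near (9.4, 6.3) and ended near (11.3, 4.6).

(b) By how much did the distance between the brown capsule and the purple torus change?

+0.8

They were about 2.2 units apart before and 3.0 after — 0.8 units further apart.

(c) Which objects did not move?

the yellow capsule and the purple torus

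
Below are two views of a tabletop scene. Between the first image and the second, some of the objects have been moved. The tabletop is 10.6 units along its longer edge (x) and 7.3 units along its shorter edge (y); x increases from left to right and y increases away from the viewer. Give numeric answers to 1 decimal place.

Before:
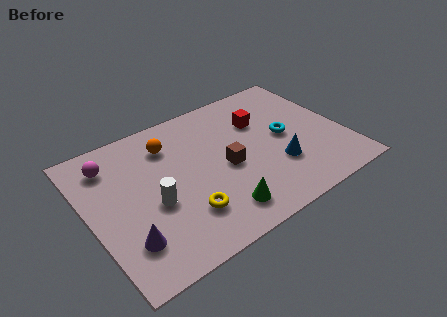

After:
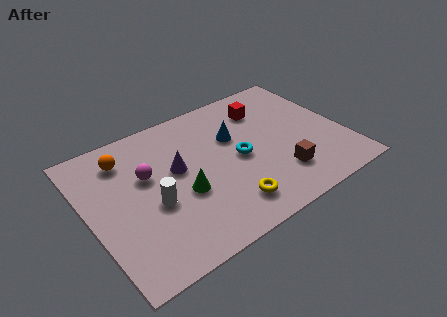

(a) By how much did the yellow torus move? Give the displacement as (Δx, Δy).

(1.7, -0.5)

The yellow torus started near (3.6, 1.9) and ended near (5.3, 1.4).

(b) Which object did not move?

the white cylinder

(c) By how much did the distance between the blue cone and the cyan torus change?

-0.3

They were about 1.5 units apart before and 1.2 after — 0.3 units closer together.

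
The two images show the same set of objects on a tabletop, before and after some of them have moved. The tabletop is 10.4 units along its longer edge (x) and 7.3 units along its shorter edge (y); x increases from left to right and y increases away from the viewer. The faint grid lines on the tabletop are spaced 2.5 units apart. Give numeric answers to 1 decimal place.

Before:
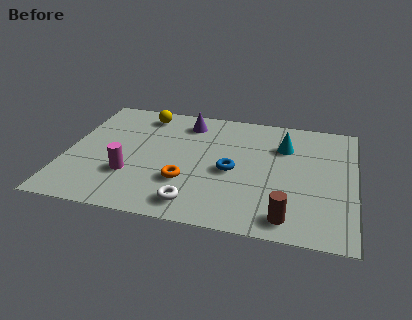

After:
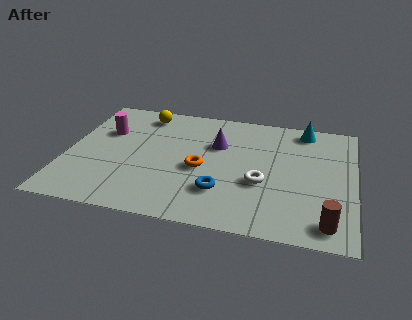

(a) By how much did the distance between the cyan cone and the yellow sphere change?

+0.6

The distance was about 5.3 in the first image and 5.9 in the second, so they moved 0.6 units further apart.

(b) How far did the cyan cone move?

1.4

The cyan cone moved from about (7.8, 5.2) to (8.5, 6.4), a distance of √(0.7² + 1.2²) ≈ 1.4.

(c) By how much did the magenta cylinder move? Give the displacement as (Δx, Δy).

(-1.1, 2.5)

The magenta cylinder started near (2.4, 2.3) and ended near (1.3, 4.8).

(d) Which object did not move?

the yellow sphere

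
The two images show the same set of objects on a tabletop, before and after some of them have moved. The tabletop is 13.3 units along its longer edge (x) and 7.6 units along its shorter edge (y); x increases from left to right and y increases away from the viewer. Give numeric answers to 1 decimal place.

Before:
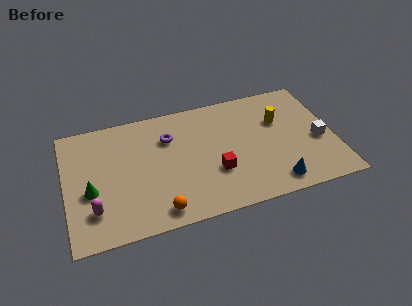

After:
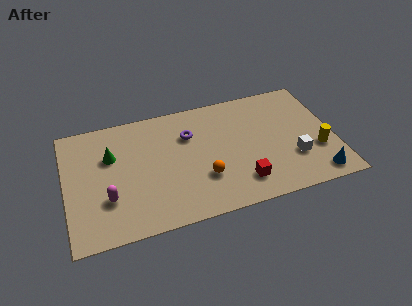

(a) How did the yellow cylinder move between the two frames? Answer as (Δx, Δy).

(1.7, -2.4)

The yellow cylinder started near (10.7, 5.0) and ended near (12.4, 2.6).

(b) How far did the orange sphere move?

2.7

The orange sphere was near (4.4, 1.0) before and (6.7, 2.4) after, so it travelled √(2.3² + 1.4²) ≈ 2.7 units.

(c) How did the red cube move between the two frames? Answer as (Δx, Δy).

(1.2, -1.0)

The red cube started near (7.3, 2.6) and ended near (8.5, 1.6).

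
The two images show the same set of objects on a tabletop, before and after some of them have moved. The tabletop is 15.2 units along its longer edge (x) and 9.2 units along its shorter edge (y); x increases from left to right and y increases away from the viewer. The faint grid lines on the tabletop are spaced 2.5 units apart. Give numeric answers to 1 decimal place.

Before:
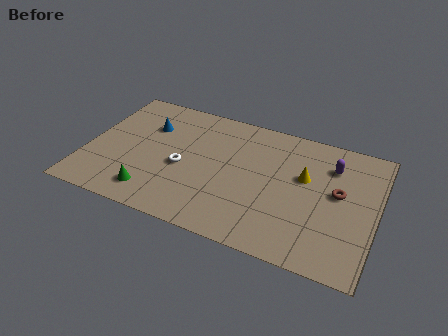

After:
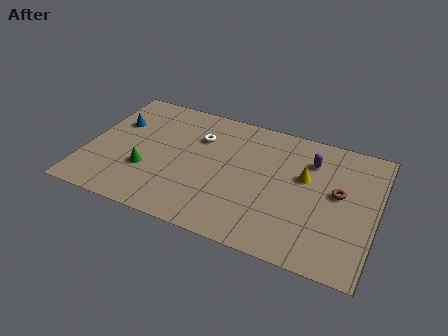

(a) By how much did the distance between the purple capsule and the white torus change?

-2.2

The distance was about 8.1 in the first image and 5.9 in the second, so they moved 2.2 units closer together.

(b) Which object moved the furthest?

the white torus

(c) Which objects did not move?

the brown torus and the yellow cone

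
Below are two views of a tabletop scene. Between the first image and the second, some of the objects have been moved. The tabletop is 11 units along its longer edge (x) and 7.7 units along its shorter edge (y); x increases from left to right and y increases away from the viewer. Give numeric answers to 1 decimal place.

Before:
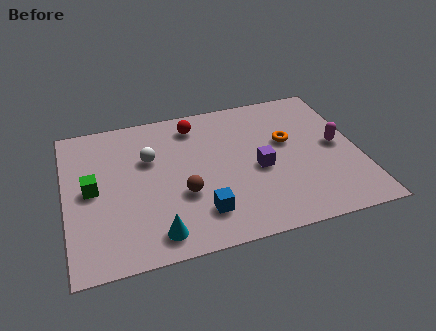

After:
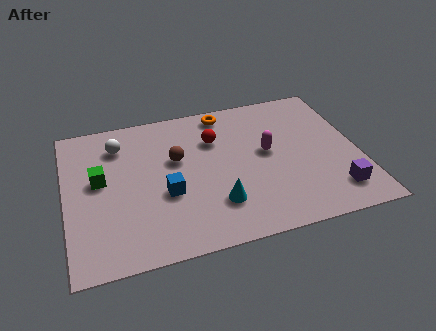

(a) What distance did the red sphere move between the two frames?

1.2

From (5.0, 6.4) to (5.7, 5.4), the red sphere covered √(0.7² + 1.0²) ≈ 1.2 units.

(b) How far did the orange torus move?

3.1

The orange torus moved from about (8.4, 4.6) to (6.2, 6.8), a distance of √(2.2² + 2.2²) ≈ 3.1.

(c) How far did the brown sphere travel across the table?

1.9

The brown sphere moved from about (4.3, 2.8) to (4.2, 4.7), a distance of √(0.1² + 1.9²) ≈ 1.9.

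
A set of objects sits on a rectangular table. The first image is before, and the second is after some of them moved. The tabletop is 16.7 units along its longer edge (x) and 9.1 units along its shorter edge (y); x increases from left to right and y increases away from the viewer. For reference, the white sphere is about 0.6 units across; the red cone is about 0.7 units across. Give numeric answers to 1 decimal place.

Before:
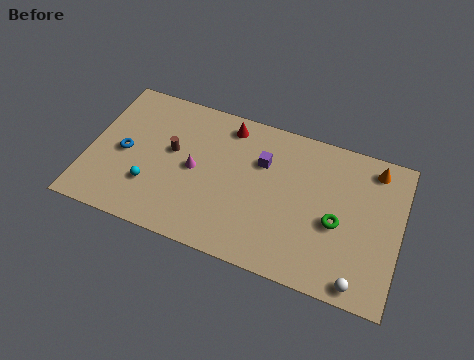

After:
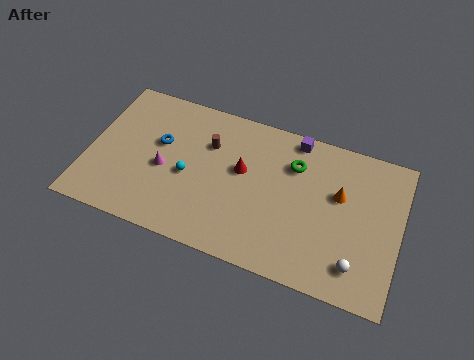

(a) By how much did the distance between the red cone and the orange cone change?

-2.7

The distance was about 7.9 in the first image and 5.2 in the second, so they moved 2.7 units closer together.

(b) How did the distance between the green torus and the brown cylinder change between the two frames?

-4.5

The distance was about 9.1 in the first image and 4.6 in the second, so they moved 4.5 units closer together.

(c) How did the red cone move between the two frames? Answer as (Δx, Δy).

(1.0, -2.5)

The red cone started near (7.2, 7.8) and ended near (8.2, 5.3).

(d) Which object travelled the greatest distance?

the green torus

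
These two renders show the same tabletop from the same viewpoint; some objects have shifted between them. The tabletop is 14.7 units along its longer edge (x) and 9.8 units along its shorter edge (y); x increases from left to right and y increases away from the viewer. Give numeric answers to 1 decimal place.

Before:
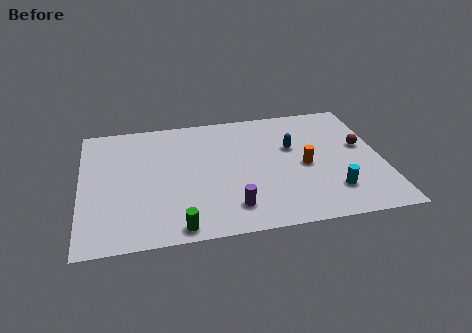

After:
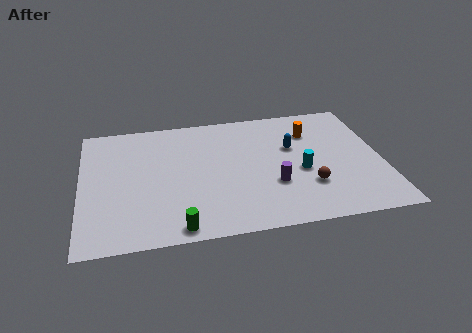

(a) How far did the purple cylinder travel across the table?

2.5

From (7.2, 1.9) to (9.3, 3.3), the purple cylinder covered √(2.1² + 1.4²) ≈ 2.5 units.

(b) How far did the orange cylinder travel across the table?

2.7

From (10.9, 4.5) to (11.4, 7.2), the orange cylinder covered √(0.5² + 2.7²) ≈ 2.7 units.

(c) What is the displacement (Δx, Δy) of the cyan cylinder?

(-1.4, 1.8)

The cyan cylinder started near (12.1, 2.3) and ended near (10.7, 4.1).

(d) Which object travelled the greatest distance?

the brown sphere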